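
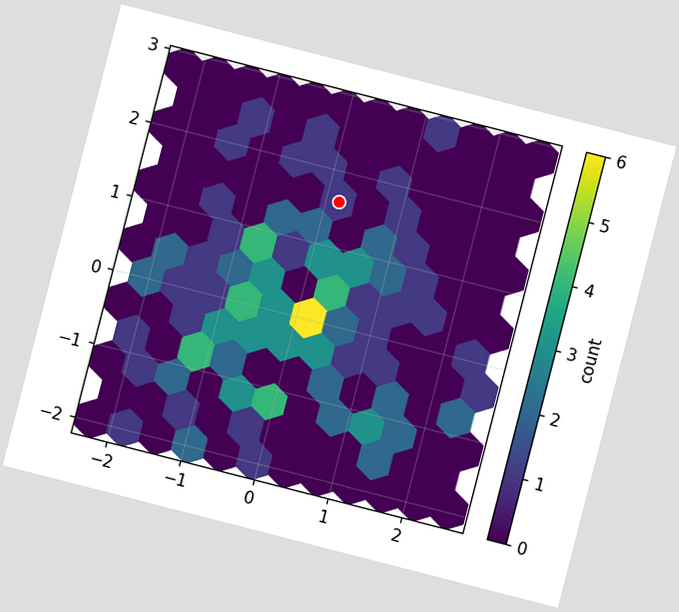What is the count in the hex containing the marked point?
1

The chart is tilted about 14° clockwise. The marked hex reads 1 on the colorbar.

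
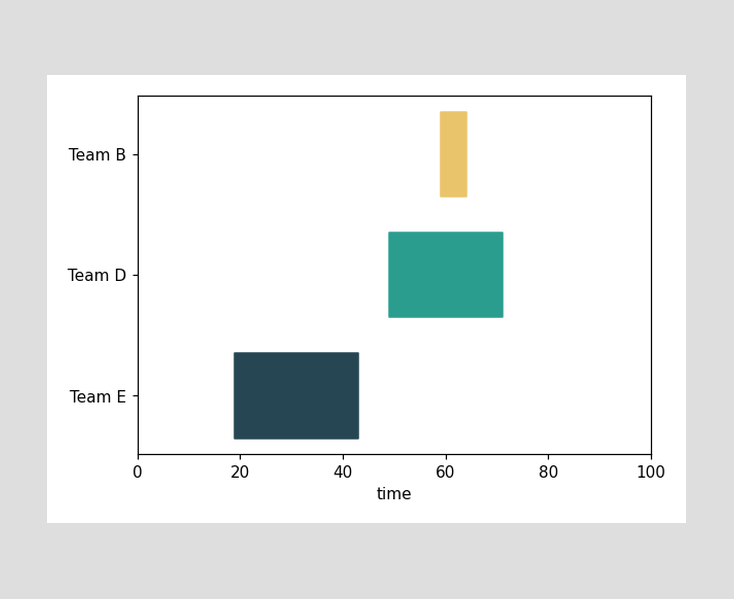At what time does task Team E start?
19

The Team E bar begins at t=19.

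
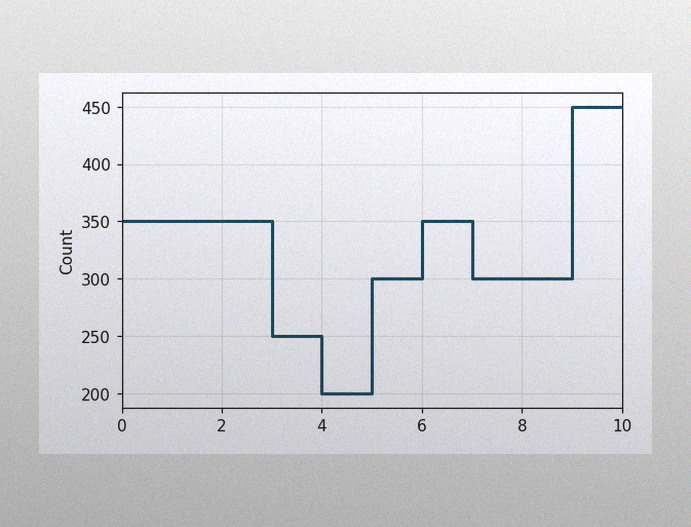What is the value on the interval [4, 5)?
The image has some photo noise and uneven lighting. On [4, 5) the step sits at 200.

200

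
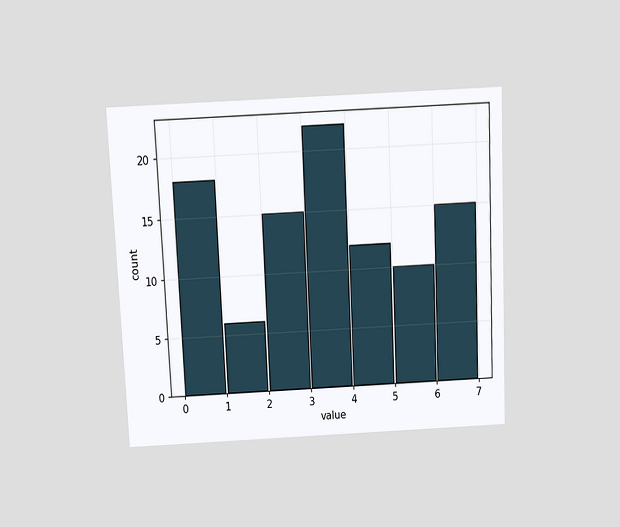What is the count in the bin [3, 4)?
The chart is tilted about 3° counter-clockwise and viewed slightly from above. The [3, 4) bin has height 22.

22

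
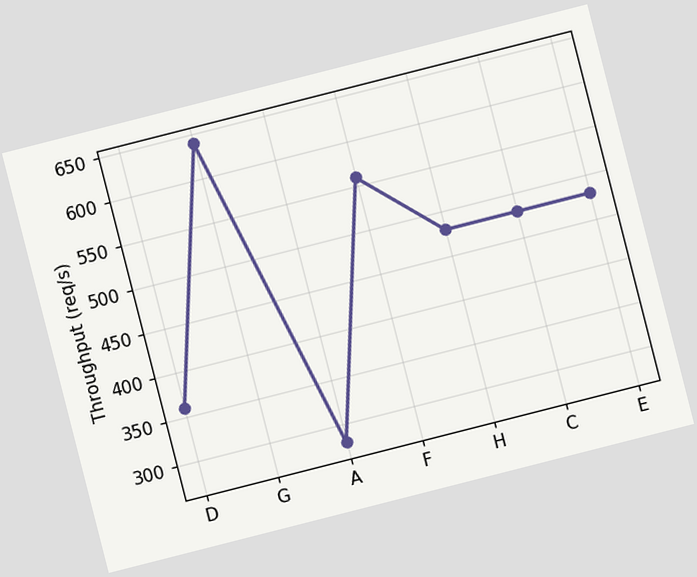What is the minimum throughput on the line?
The chart is tilted about 14° counter-clockwise. The lowest point is at A, and reading across to the y-axis gives 280req/s.

280req/s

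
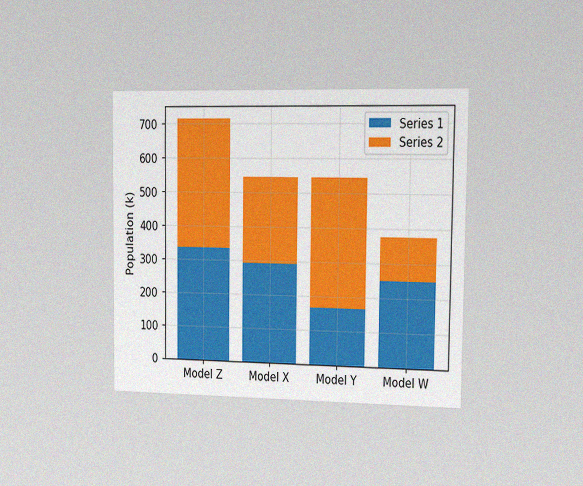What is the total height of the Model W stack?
378k

The chart is viewed slightly from the right, with some photo noise. The Model W stack's top reaches 378k on the y-axis.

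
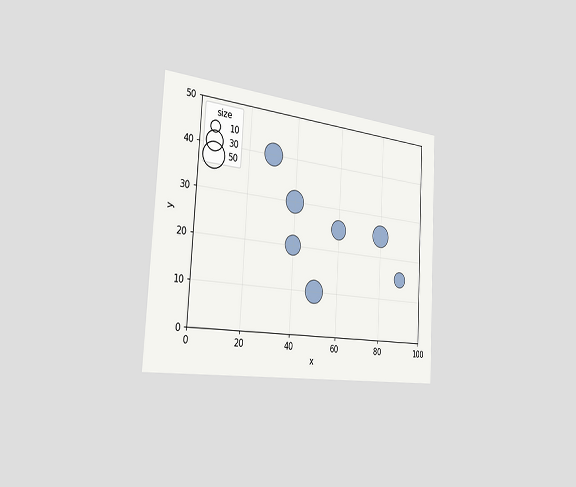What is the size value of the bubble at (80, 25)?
40

The chart is tilted about 3° clockwise and viewed slightly from the left. Matching the bubble at (80, 25) against the size legend gives 40.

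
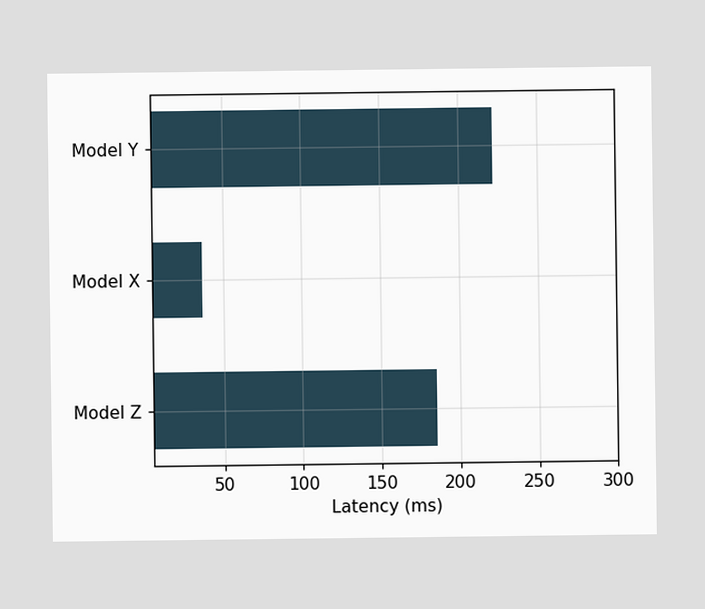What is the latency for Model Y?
Reading along the chart's x-axis, the Model Y bar reaches 222ms.

222ms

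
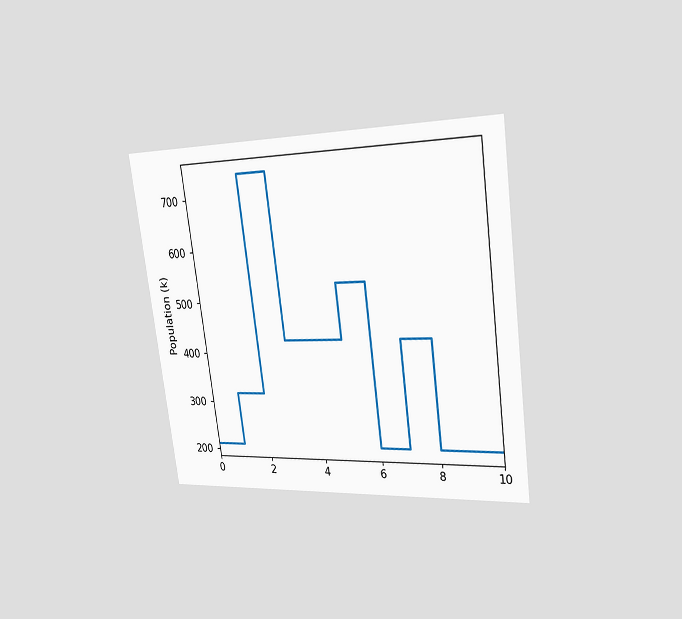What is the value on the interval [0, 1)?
212k

The chart is tilted about 8° counter-clockwise and viewed slightly from the right. On [0, 1) the step sits at 212k.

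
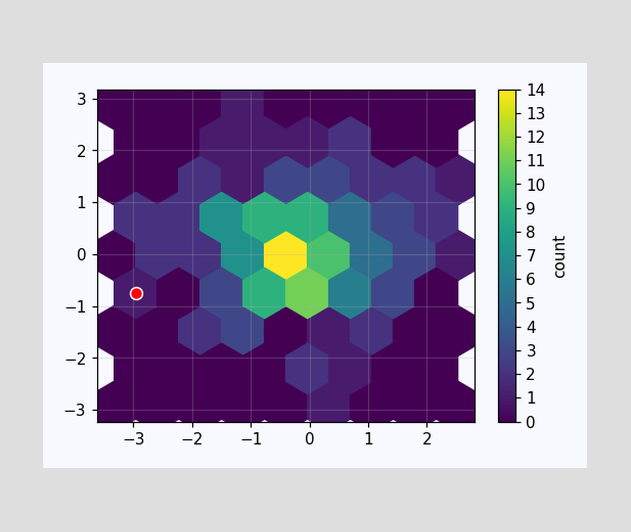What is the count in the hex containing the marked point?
The marked hex reads 1 on the colorbar.

1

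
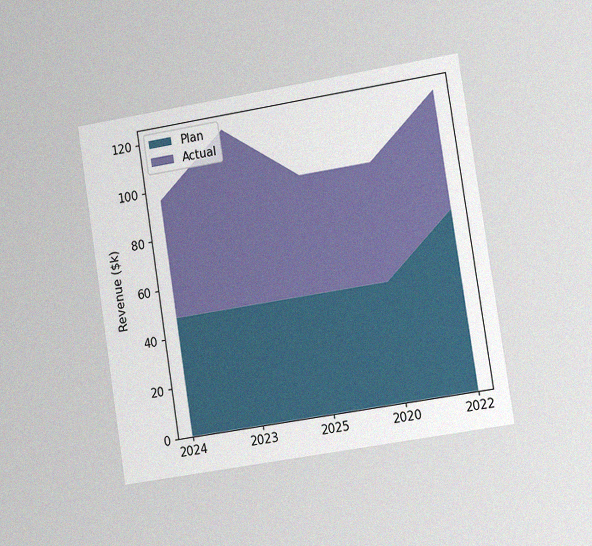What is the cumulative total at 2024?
$96k

The chart is tilted about 9° counter-clockwise and viewed slightly from the right, with some photo noise. The stacked total at 2024 reaches $96k.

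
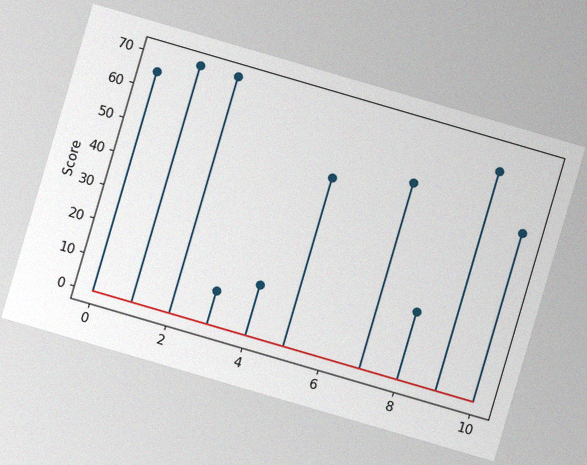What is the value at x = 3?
The chart is tilted about 16° clockwise, with some photo noise. The stem at x=3 reaches 10.

10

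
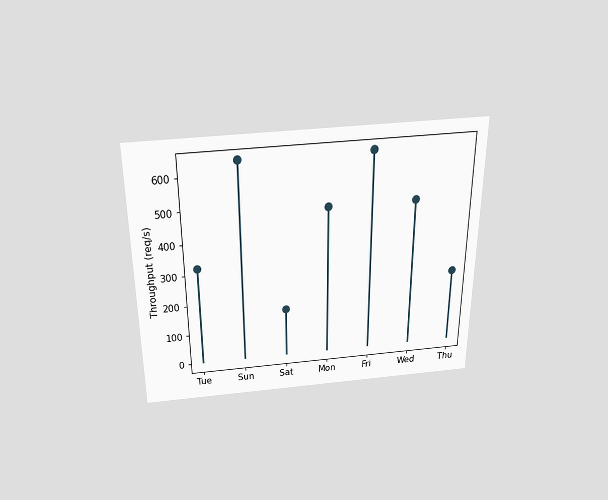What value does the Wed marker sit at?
The chart is viewed slightly from above. The Wed marker sits at 480req/s.

480req/s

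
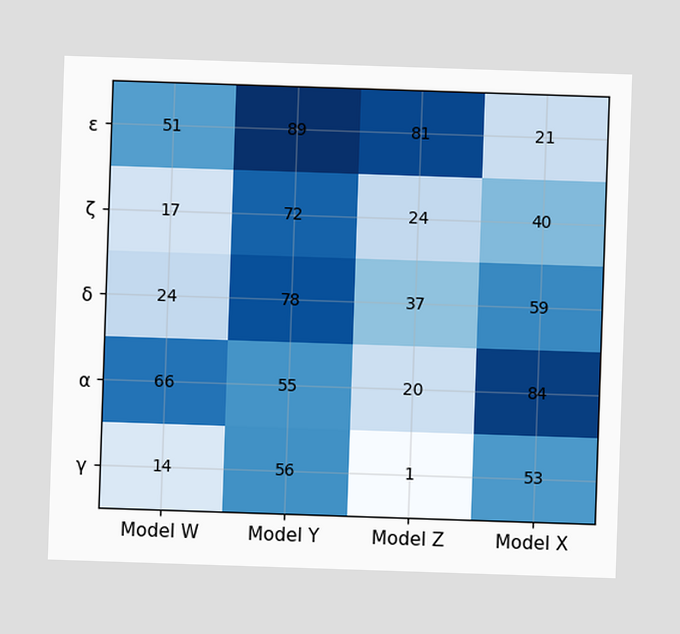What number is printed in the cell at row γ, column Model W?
The (γ, Model W) cell reads 14.

14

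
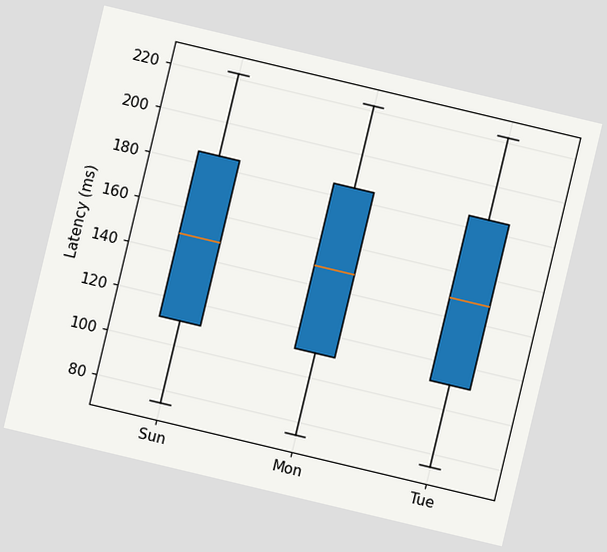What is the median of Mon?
148ms

The chart is tilted about 13° clockwise. The median line in the Mon box sits at 148ms.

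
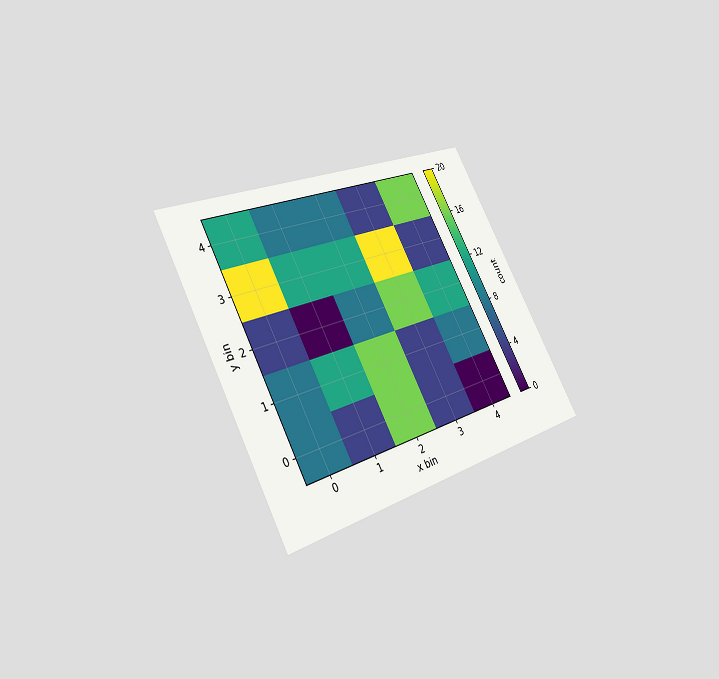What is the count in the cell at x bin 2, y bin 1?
16

The chart is tilted about 28° counter-clockwise and viewed at a slight angle. Matching the cell (2, 1) against the colorbar gives 16.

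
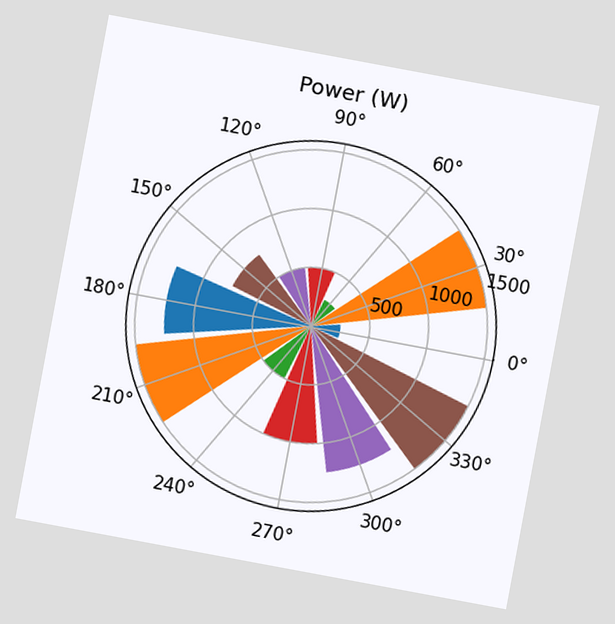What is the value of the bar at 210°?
1500W

The chart is tilted about 11° clockwise. The bar at 210° reaches 1500W on the radial axis.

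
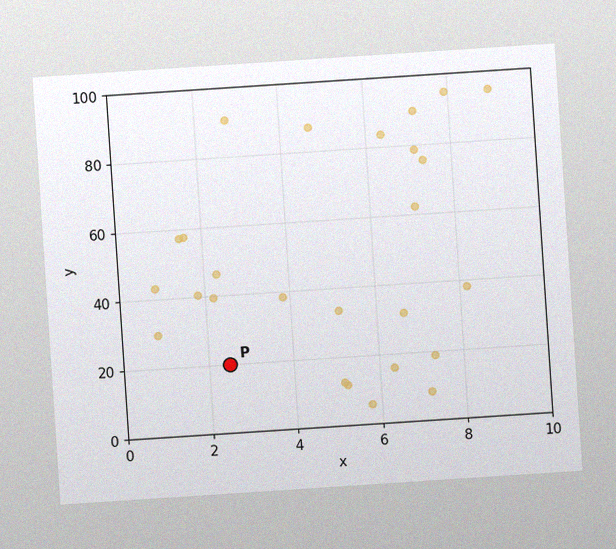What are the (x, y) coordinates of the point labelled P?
The chart is tilted about 4° counter-clockwise, with some photo noise. Following the gridlines from P to each axis, P sits at (2.5, 20).

(2.5, 20)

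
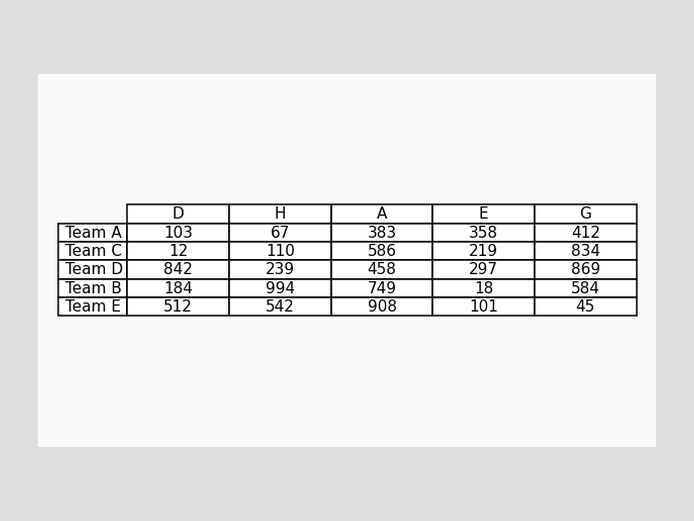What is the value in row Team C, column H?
110

The (Team C, H) cell reads 110.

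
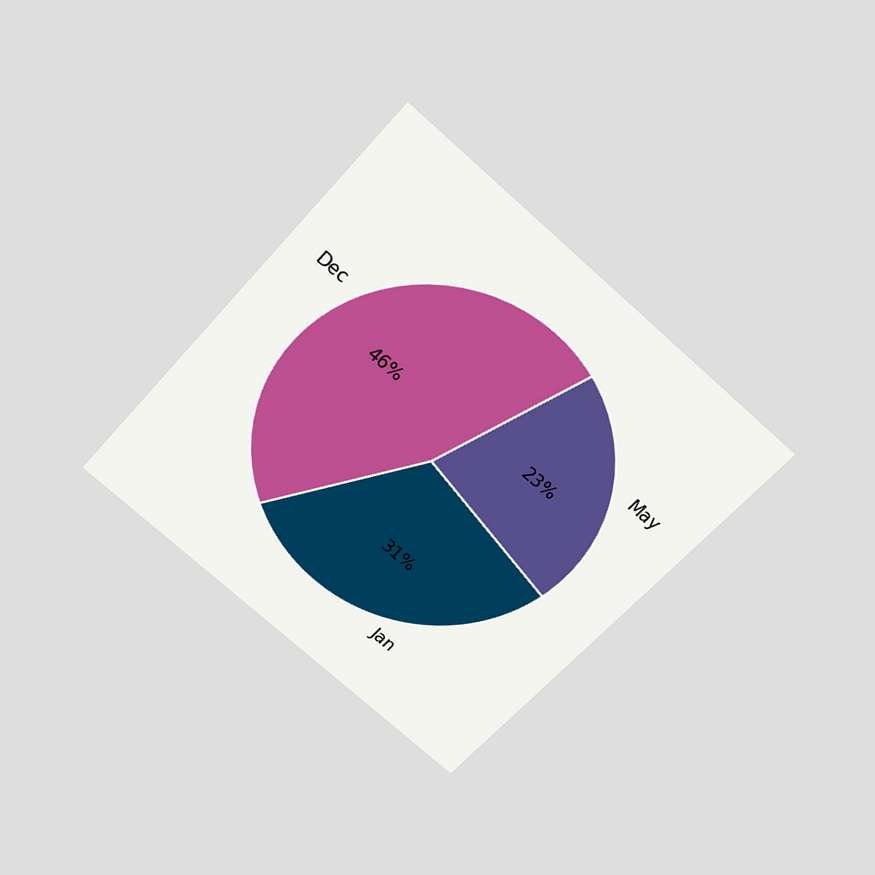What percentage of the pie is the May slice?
23%

The chart is tilted about 42° clockwise and viewed slightly from above. The May slice takes up 23% of the pie.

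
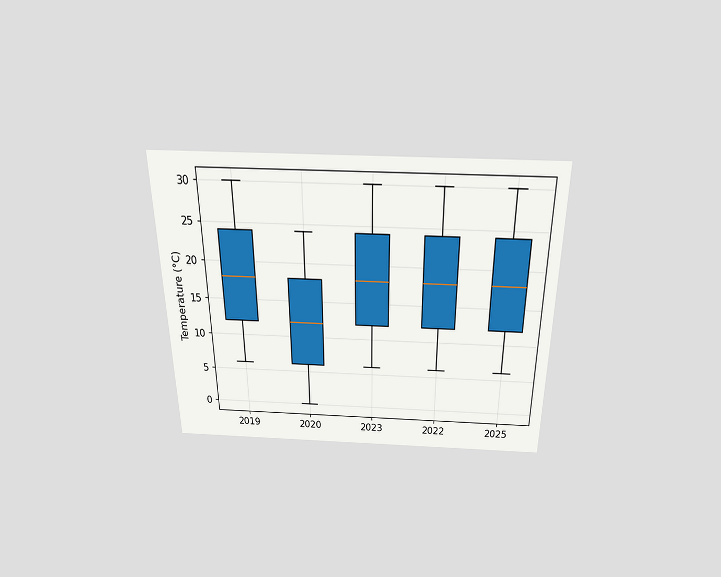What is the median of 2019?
18°C

The chart is viewed slightly from above. The median line in the 2019 box sits at 18°C.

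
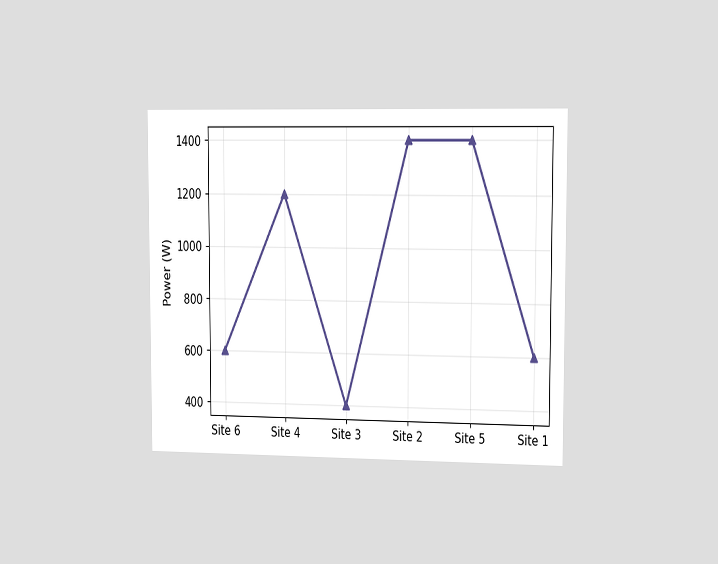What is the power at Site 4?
1200W

The chart is viewed slightly from the right. At Site 4, the line is at 1200W.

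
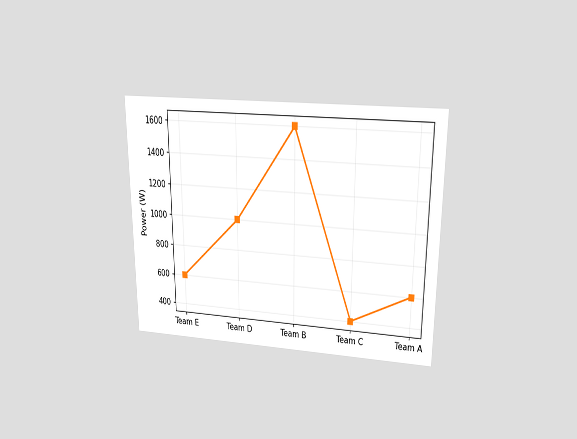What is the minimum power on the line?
400W

The chart is viewed slightly from above. The lowest point is at Team C, and reading across to the y-axis gives 400W.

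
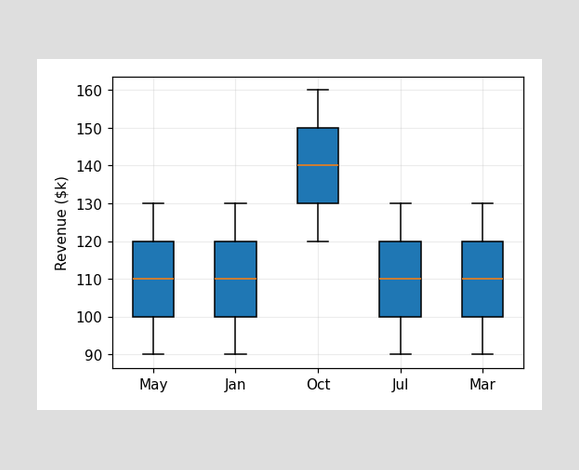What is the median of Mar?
$110k

The median line in the Mar box sits at $110k.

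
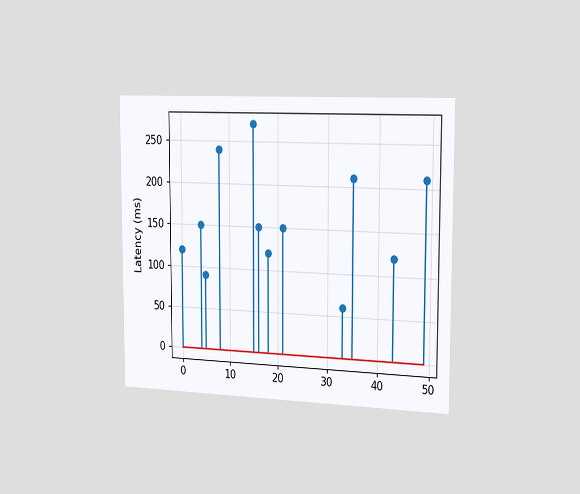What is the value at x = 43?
The chart is viewed slightly from the right. The stem at x=43 reaches 120ms.

120ms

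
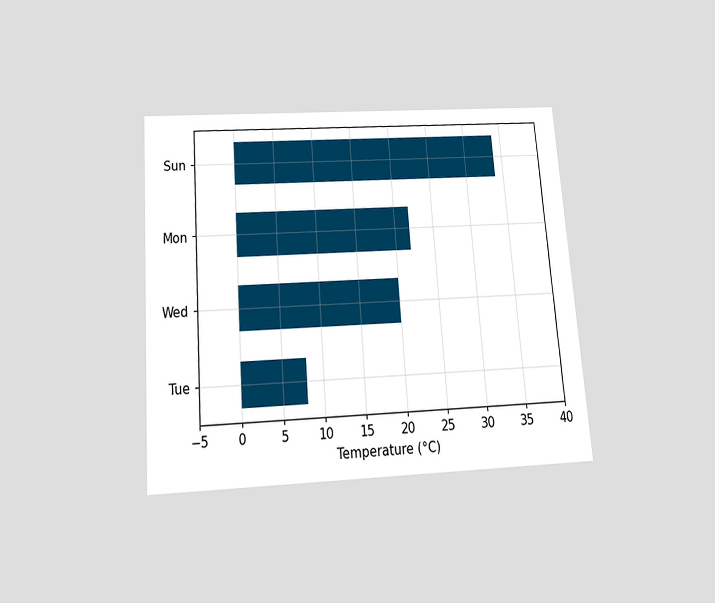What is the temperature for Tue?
The chart is tilted about 4° counter-clockwise and viewed slightly from below. Reading along the chart's x-axis, the Tue bar reaches 8°C.

8°C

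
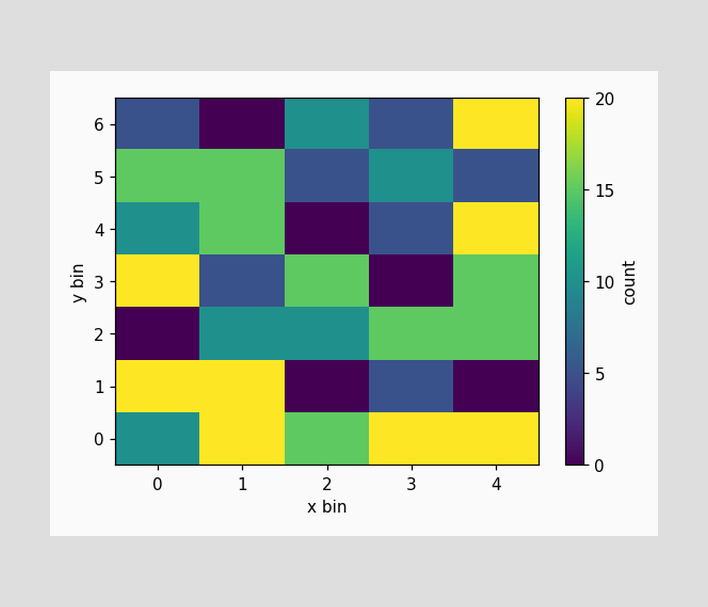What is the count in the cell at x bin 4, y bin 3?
15

Matching the cell (4, 3) against the colorbar gives 15.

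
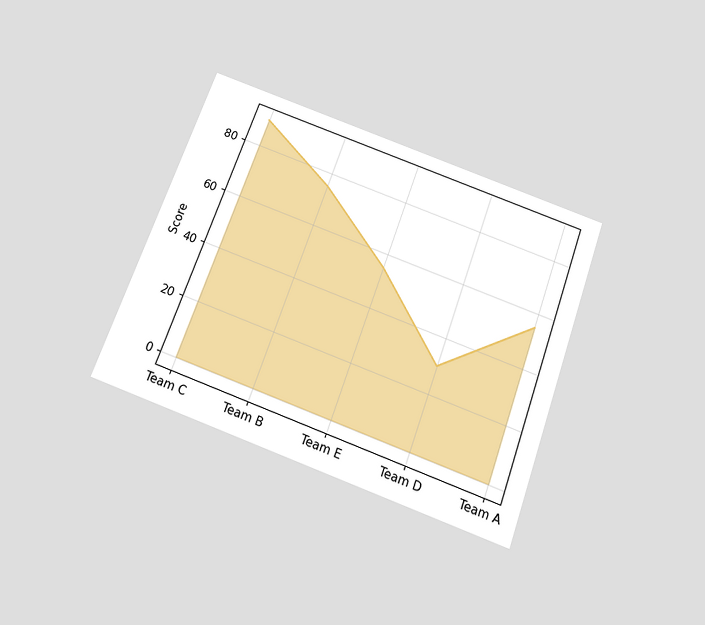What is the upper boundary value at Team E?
The chart is tilted about 20° clockwise and viewed slightly from below. At Team E the upper boundary is at 55.

55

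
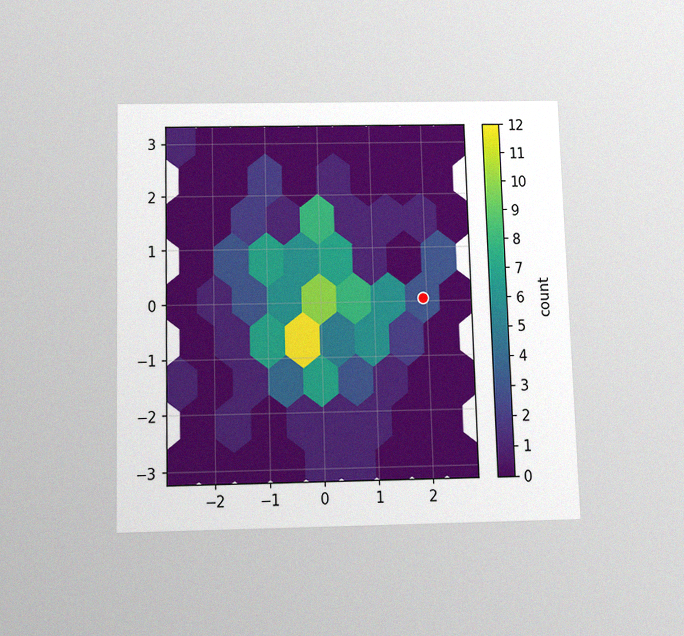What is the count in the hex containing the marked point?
3

The chart is viewed slightly from below, with some photo noise. The marked hex reads 3 on the colorbar.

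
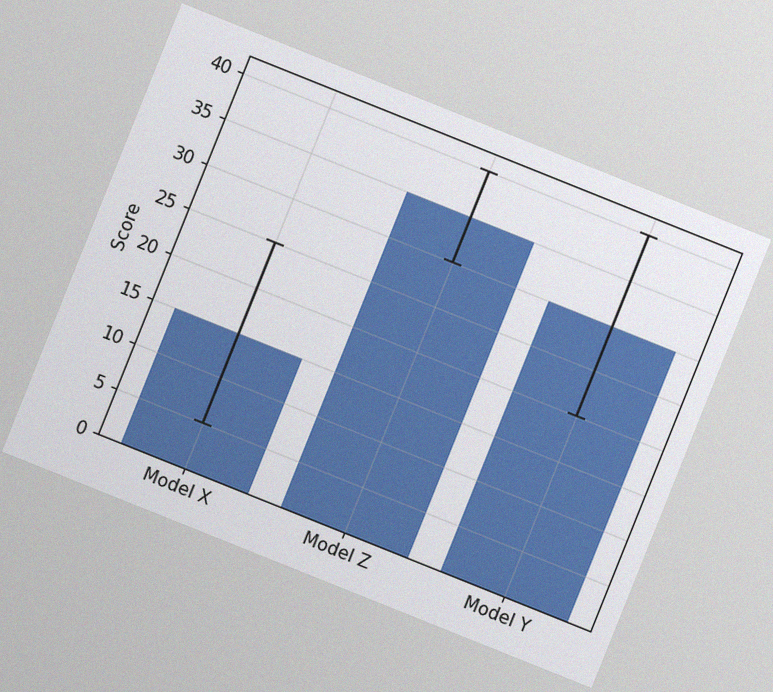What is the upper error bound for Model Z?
40

The chart is tilted about 22° clockwise, with some photo noise. The Model Z bar's upper whisker reaches 40.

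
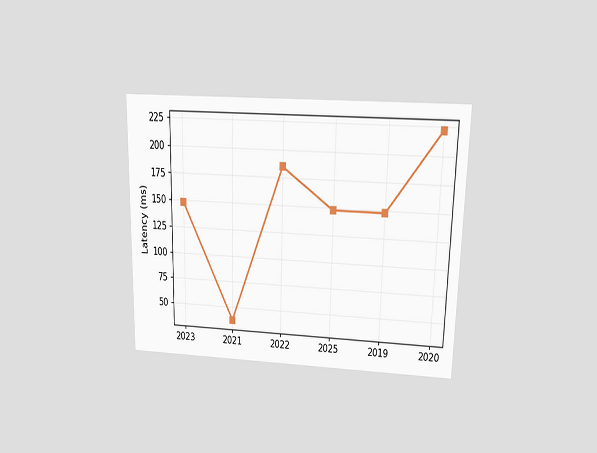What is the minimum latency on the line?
The chart is viewed at a slight angle. The lowest point is at 2021, and reading across to the y-axis gives 37ms.

37ms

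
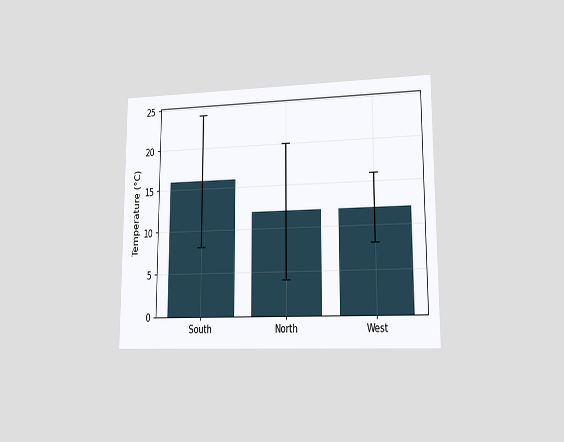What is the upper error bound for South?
The chart is viewed at a slight angle. The South bar's upper whisker reaches 24°C.

24°C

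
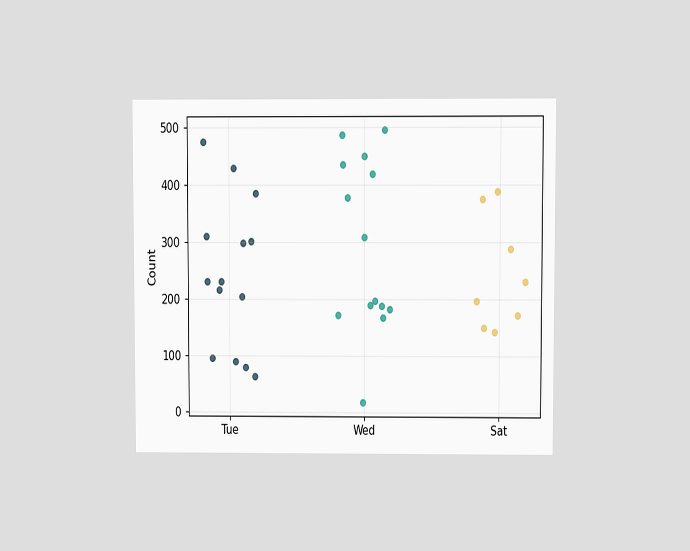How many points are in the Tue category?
14

The chart is viewed at a slight angle. Counting the markers in the Tue column gives 14.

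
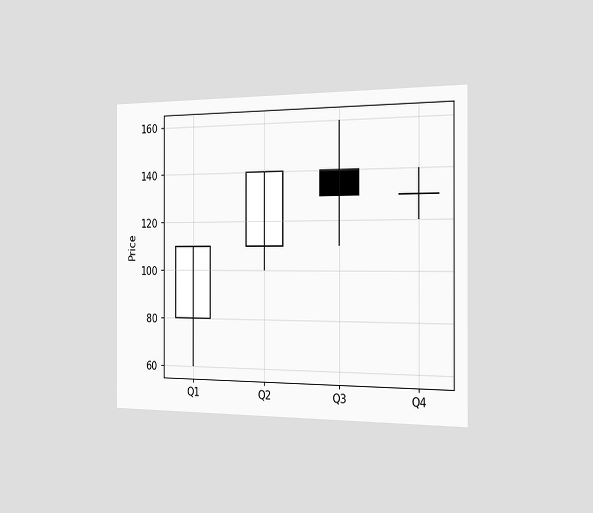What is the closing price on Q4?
The chart is viewed slightly from the right. The Q4 candle closes at 130.

130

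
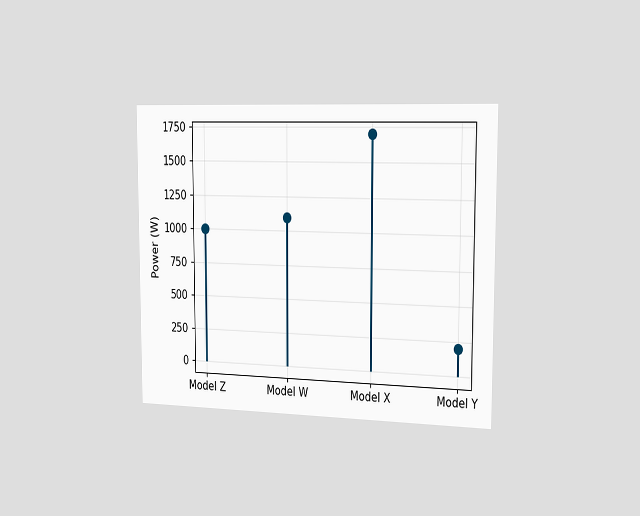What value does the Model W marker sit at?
1100W

The chart is viewed slightly from the right. The Model W marker sits at 1100W.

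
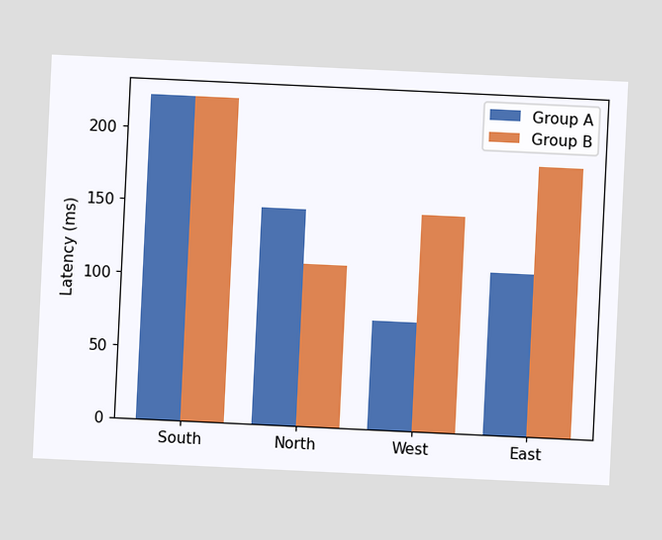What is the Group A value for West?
The chart is tilted about 3° clockwise. The Group A bar at West reaches 74ms on the y-axis.

74ms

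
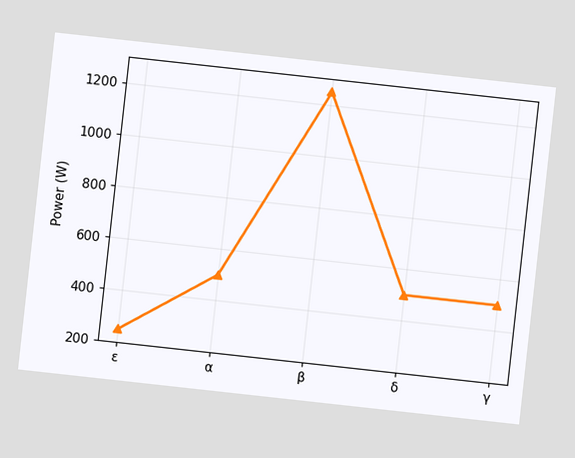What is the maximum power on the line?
1250W

The chart is tilted about 6° clockwise. The highest point is at β, and reading across to the y-axis gives 1250W.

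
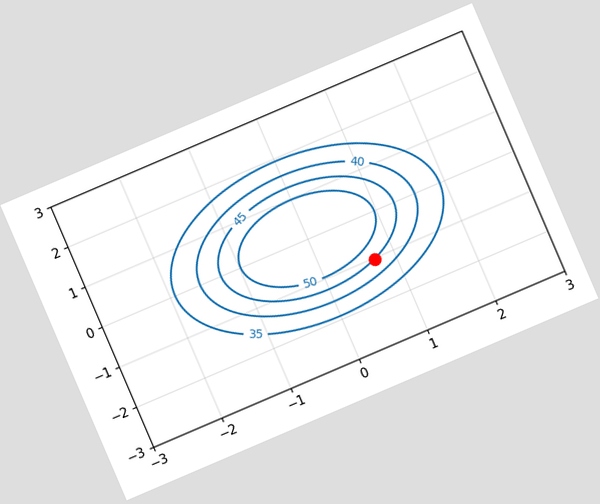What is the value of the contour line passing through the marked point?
The chart is tilted about 23° counter-clockwise. The marked point sits on the contour labelled 45.

45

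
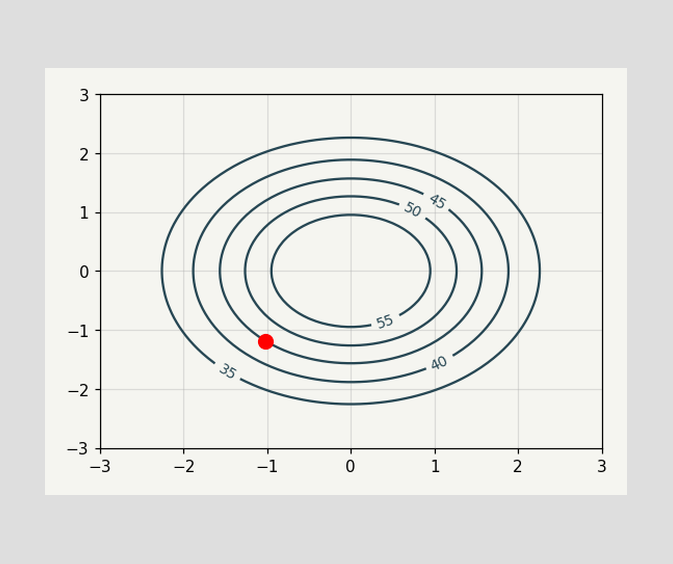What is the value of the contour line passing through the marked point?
The marked point sits on the contour labelled 45.

45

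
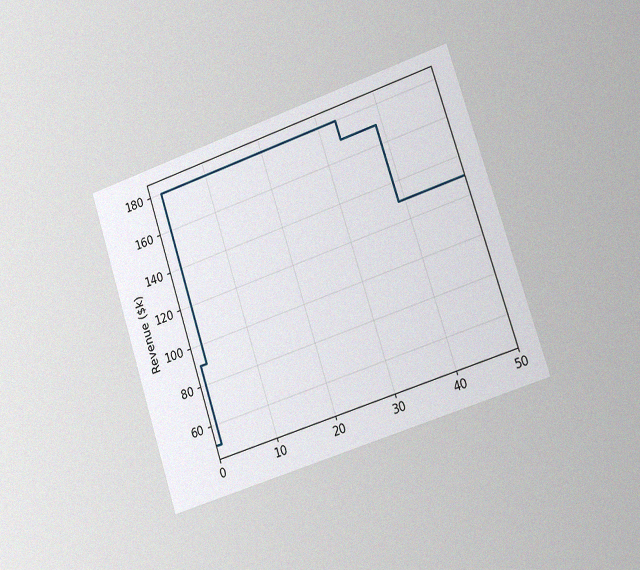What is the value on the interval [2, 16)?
The chart is tilted about 18° counter-clockwise and viewed slightly from the right, with some photo noise. On [2, 16) the step sits at $180k.

$180k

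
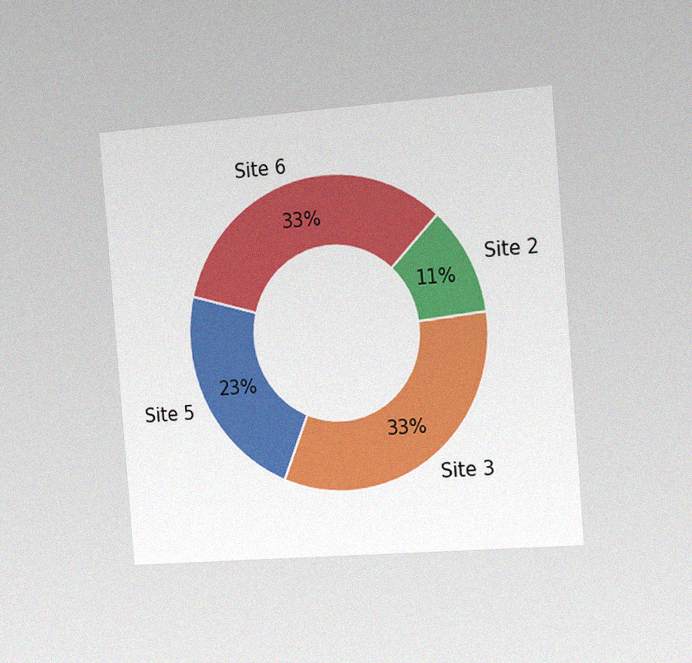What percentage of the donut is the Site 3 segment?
33%

The chart is tilted about 5° counter-clockwise and viewed slightly from the right, with some photo noise. The Site 3 segment takes up 33% of the ring.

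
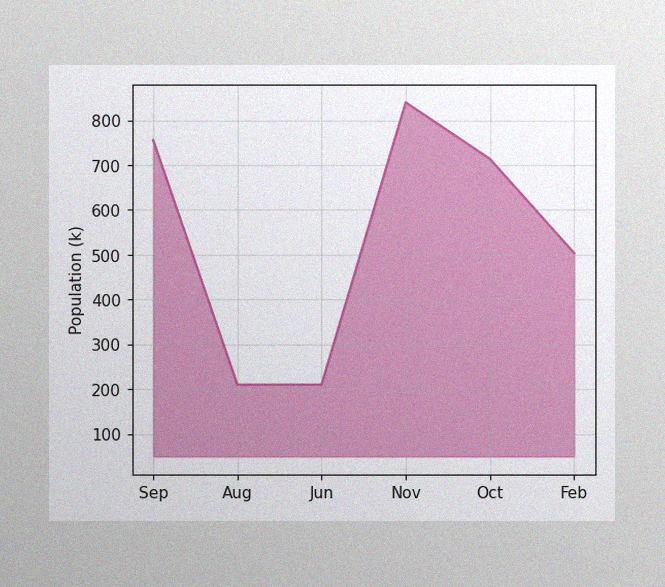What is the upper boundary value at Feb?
504k

The image has some photo noise and uneven lighting. At Feb the upper boundary is at 504k.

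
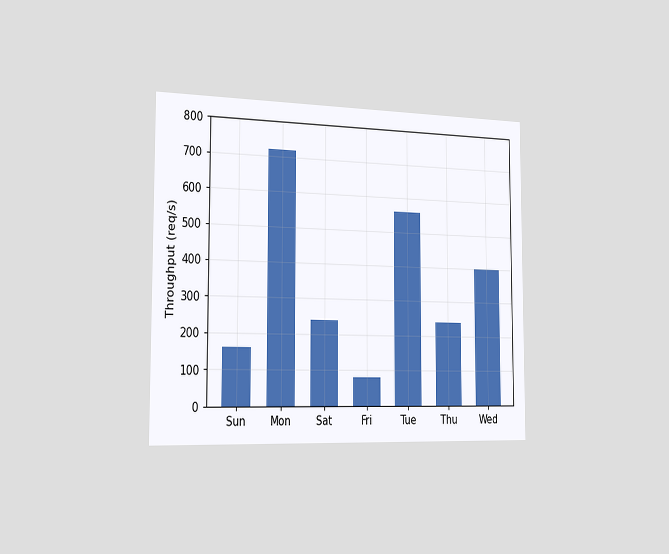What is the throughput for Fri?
The chart is viewed slightly from the left. Reading along the chart's y-axis, the Fri bar reaches 80req/s.

80req/s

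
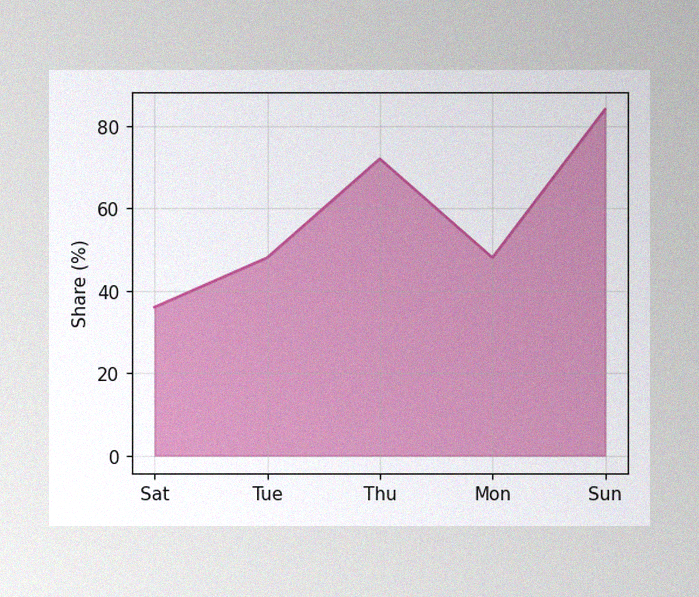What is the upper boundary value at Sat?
The image has some photo noise and uneven lighting. At Sat the upper boundary is at 36%.

36%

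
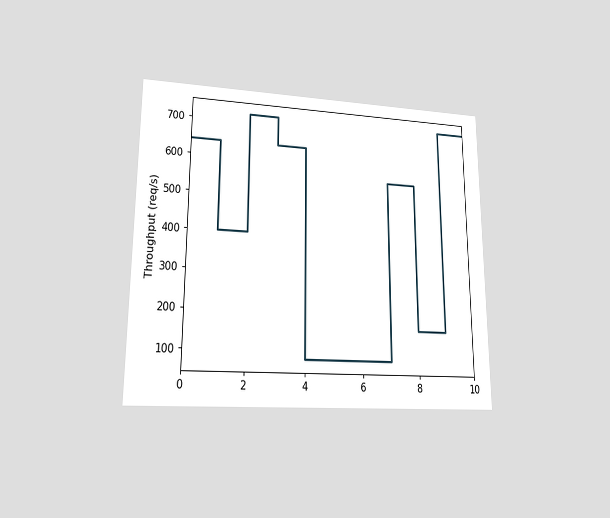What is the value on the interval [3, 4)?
640req/s

The chart is viewed at a slight angle. On [3, 4) the step sits at 640req/s.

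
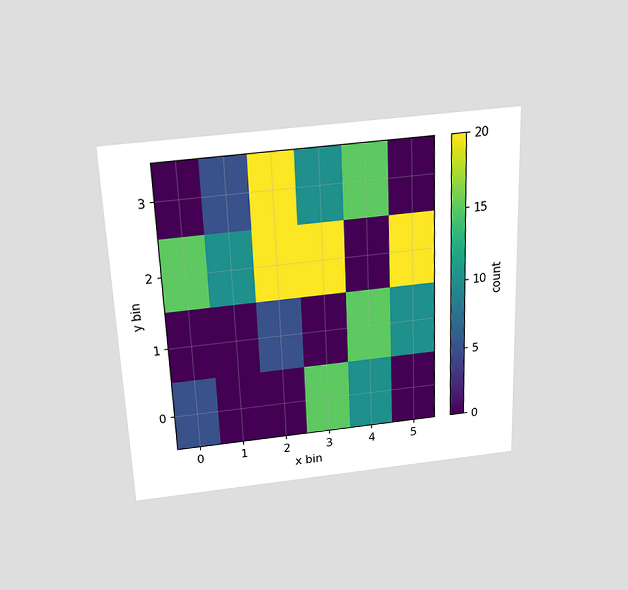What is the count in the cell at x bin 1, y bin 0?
The chart is tilted about 2° counter-clockwise and viewed slightly from above. Matching the cell (1, 0) against the colorbar gives 0.

0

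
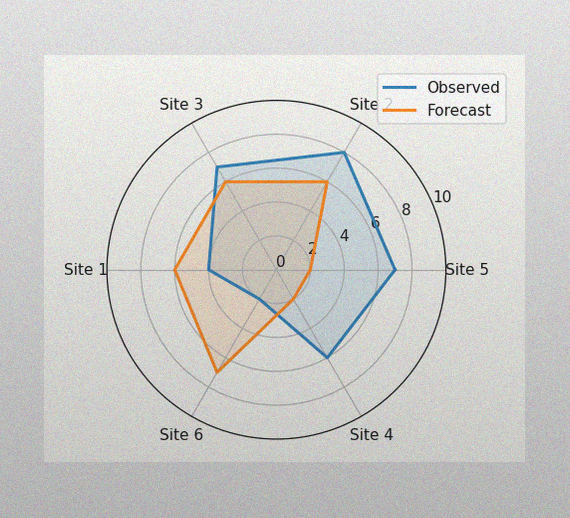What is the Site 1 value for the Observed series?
4

The image has some photo noise and uneven lighting. On the Site 1 axis, Observed reaches 4.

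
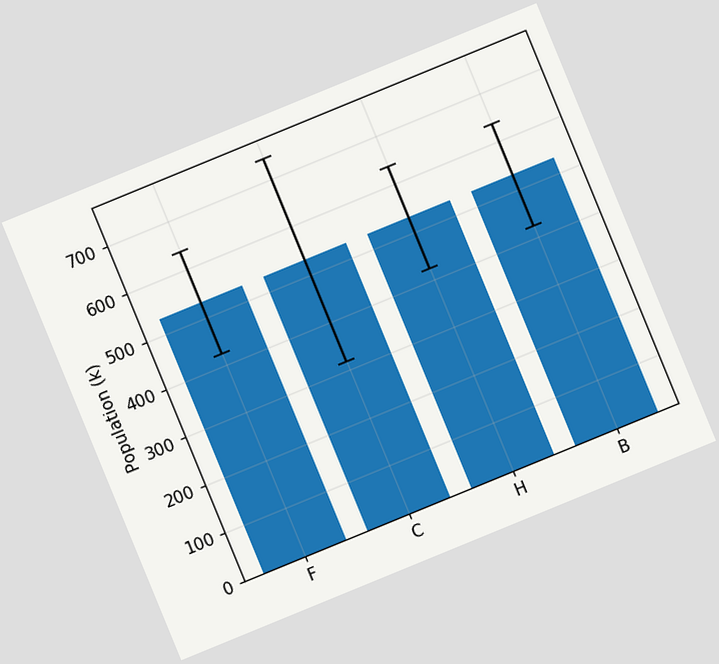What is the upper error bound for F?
The chart is tilted about 22° counter-clockwise. The F bar's upper whisker reaches 636k.

636k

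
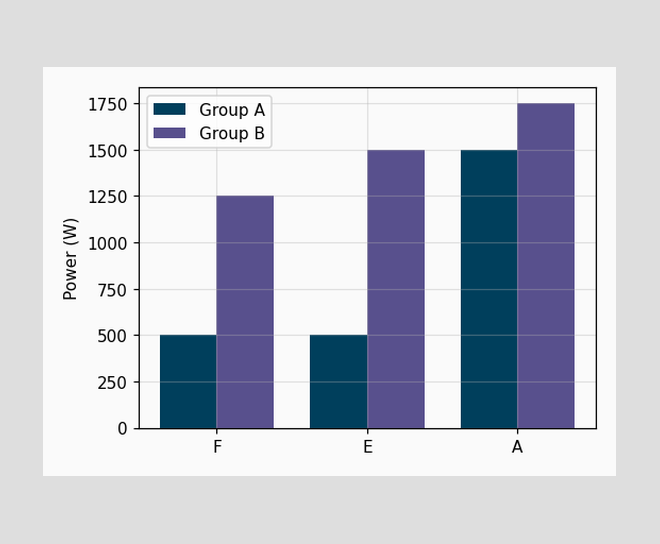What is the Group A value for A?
1500W

The Group A bar at A reaches 1500W on the y-axis.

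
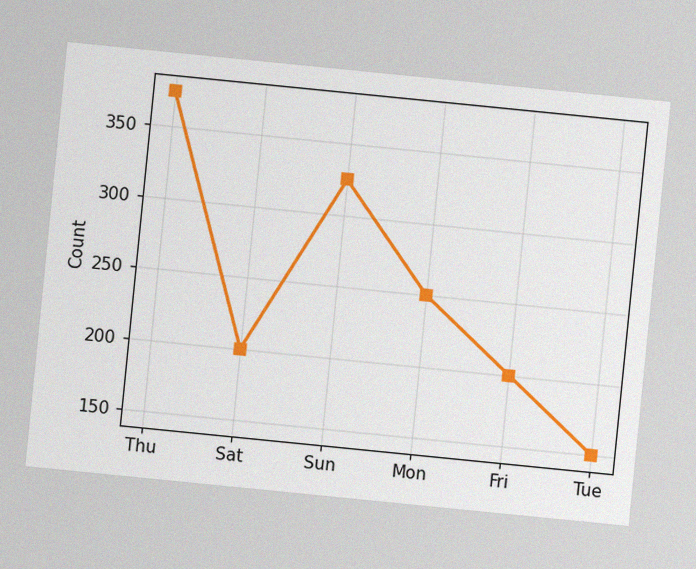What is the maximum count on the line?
375

The chart is tilted about 6° clockwise, with some photo noise. The highest point is at Thu, and reading across to the y-axis gives 375.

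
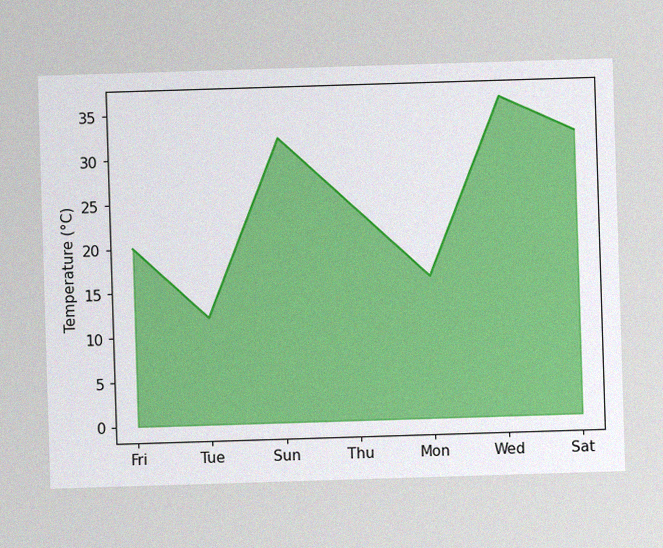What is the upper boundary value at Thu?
The image has some photo noise and uneven lighting. At Thu the upper boundary is at 24°C.

24°C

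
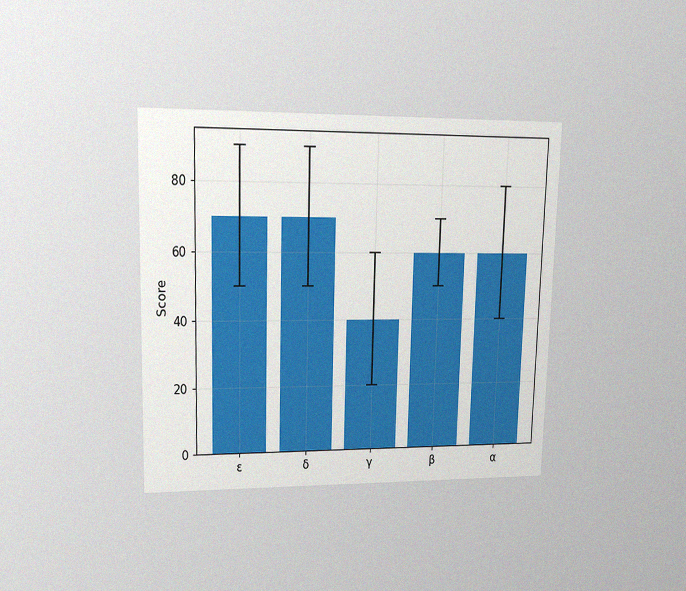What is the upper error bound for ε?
The chart is viewed at a slight angle, with some photo noise. The ε bar's upper whisker reaches 90.

90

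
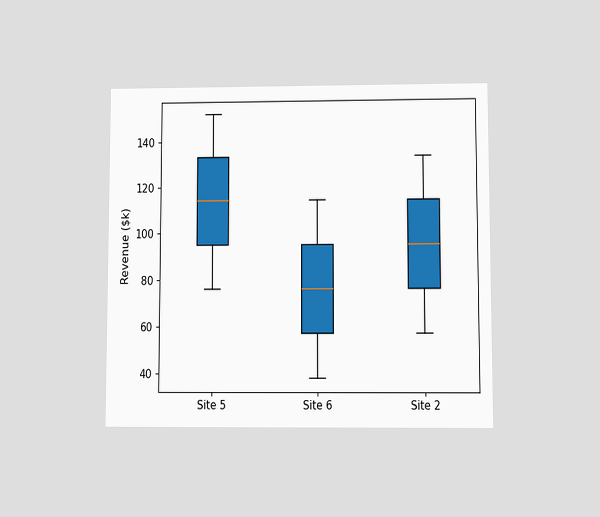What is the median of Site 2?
$95k

The chart is viewed at a slight angle. The median line in the Site 2 box sits at $95k.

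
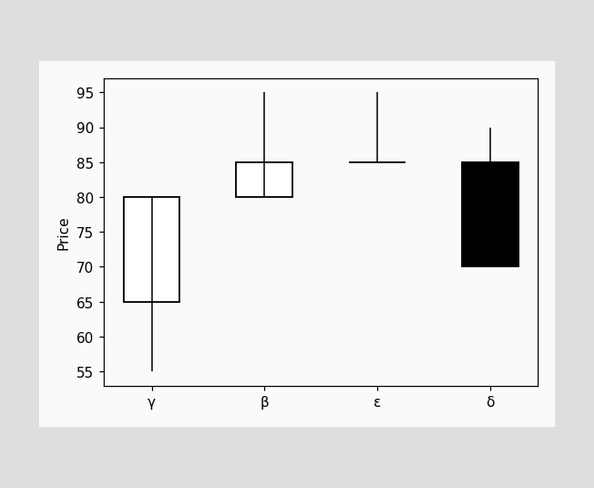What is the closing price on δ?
The δ candle closes at 70.

70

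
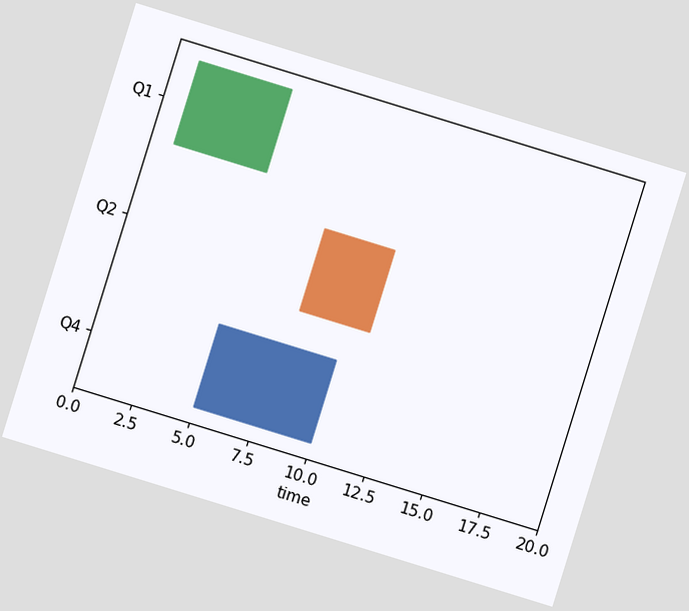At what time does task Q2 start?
8

The chart is tilted about 17° clockwise. The Q2 bar begins at t=8.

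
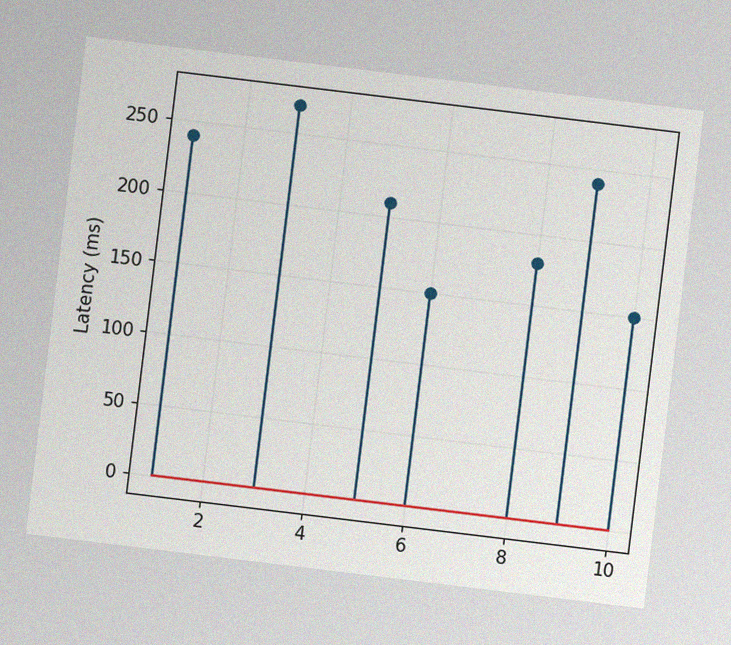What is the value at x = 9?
240ms

The chart is tilted about 7° clockwise, with some photo noise. The stem at x=9 reaches 240ms.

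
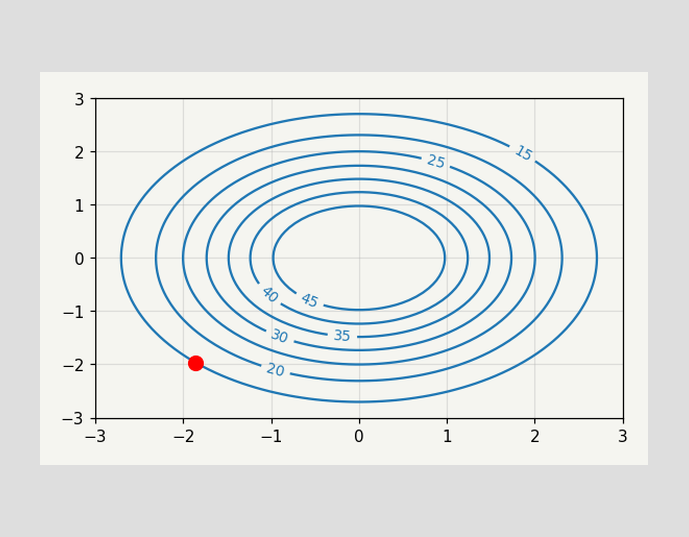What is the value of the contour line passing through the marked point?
15

The marked point sits on the contour labelled 15.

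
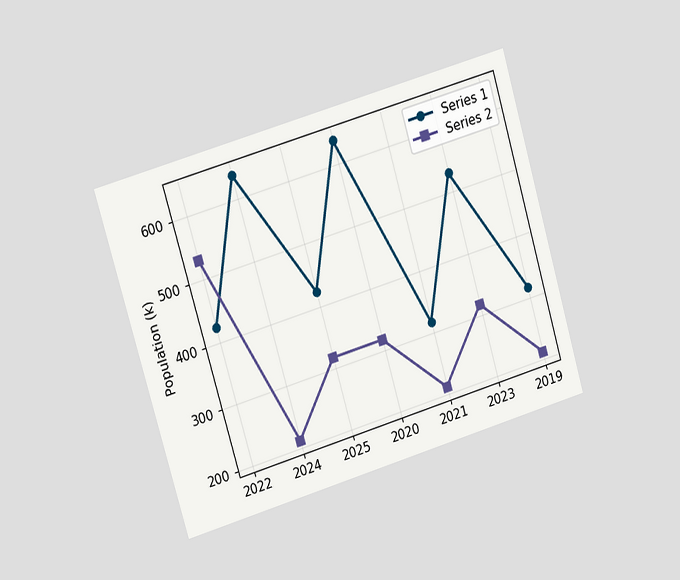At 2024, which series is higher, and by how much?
Series 1, by 424k

The chart is tilted about 16° counter-clockwise and viewed at a slight angle. At 2024, Series 1 sits above the other line by 424k.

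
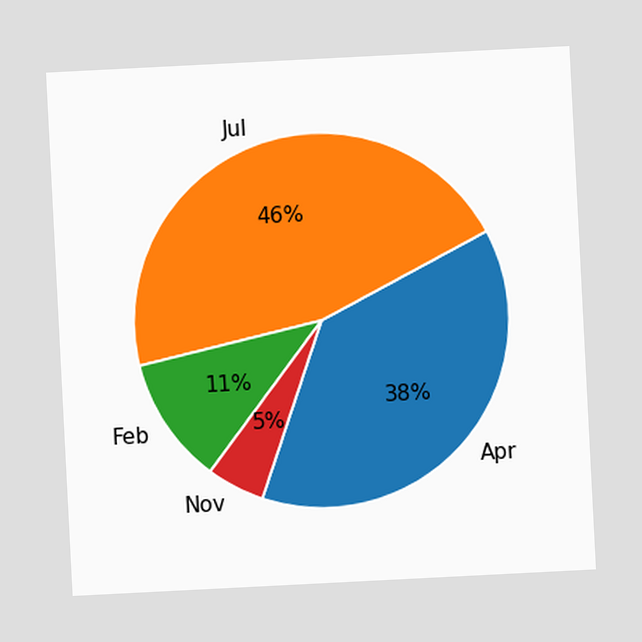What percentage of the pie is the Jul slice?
The chart is tilted about 3° counter-clockwise. The Jul slice takes up 46% of the pie.

46%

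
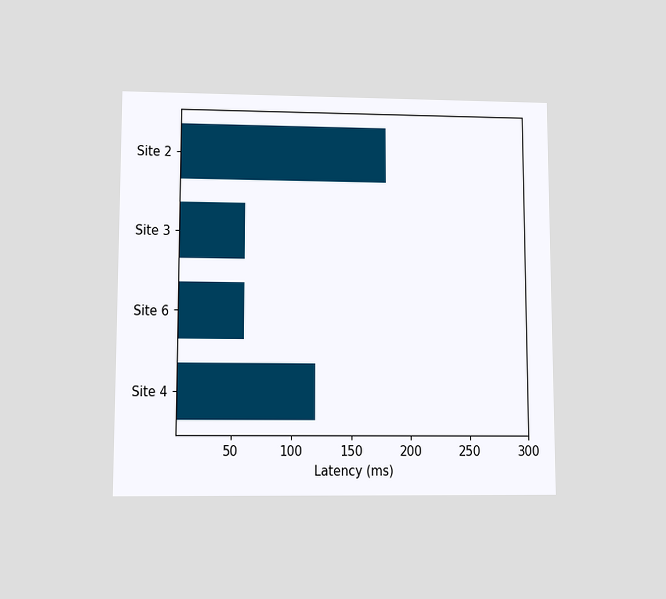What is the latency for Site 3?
60ms

The chart is viewed at a slight angle. Reading along the chart's x-axis, the Site 3 bar reaches 60ms.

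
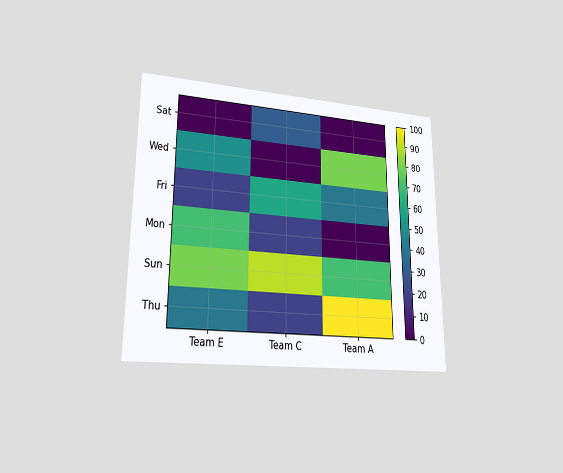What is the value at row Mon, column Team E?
70

The chart is viewed at a slight angle. Matching cell (Mon, Team E) against the colorbar gives 70.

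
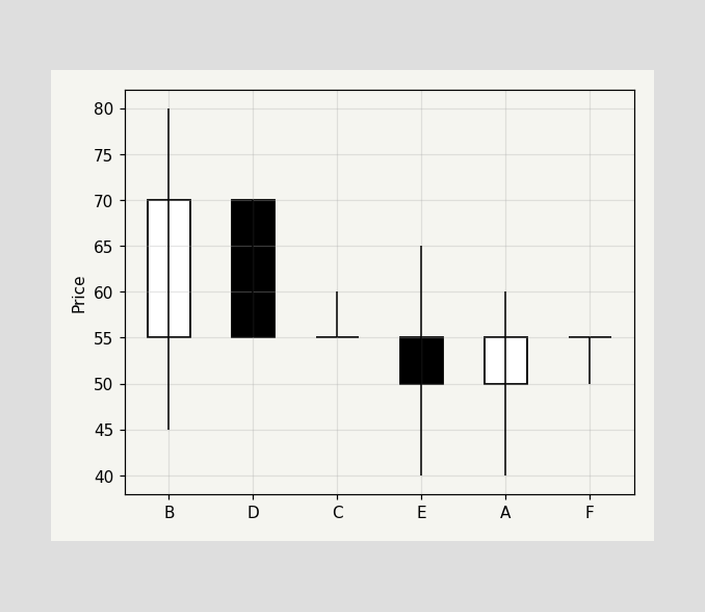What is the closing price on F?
The F candle closes at 55.

55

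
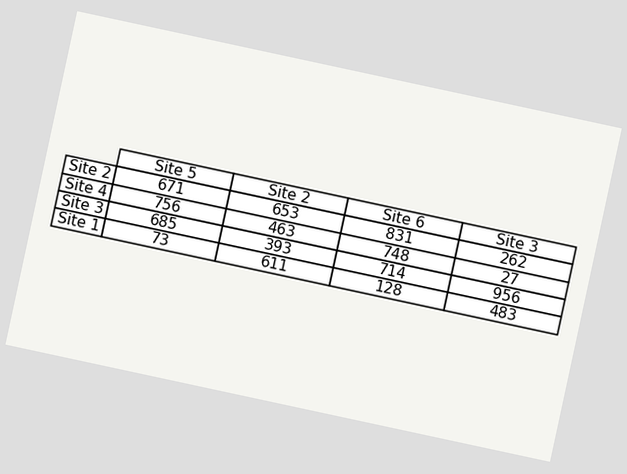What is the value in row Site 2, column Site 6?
The chart is tilted about 12° clockwise. The (Site 2, Site 6) cell reads 831.

831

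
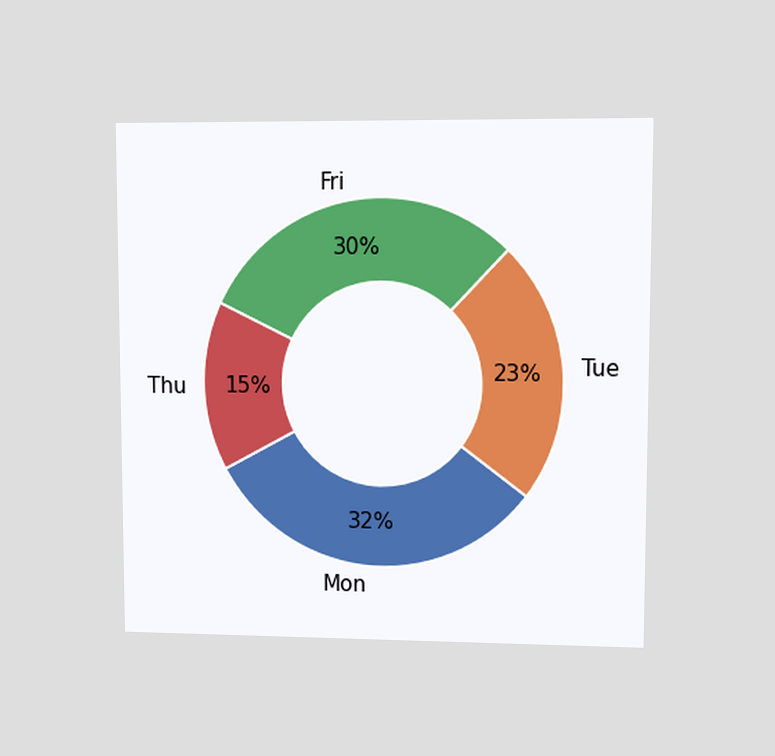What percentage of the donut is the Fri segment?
The chart is viewed at a slight angle. The Fri segment takes up 30% of the ring.

30%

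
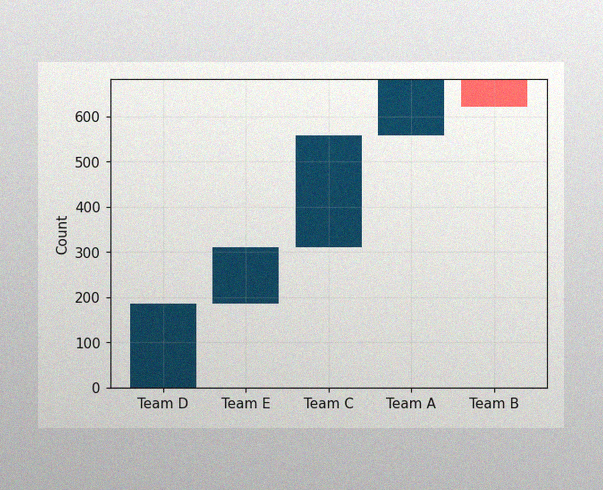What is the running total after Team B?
620

The image has some photo noise and uneven lighting. After Team B the running total reaches 620.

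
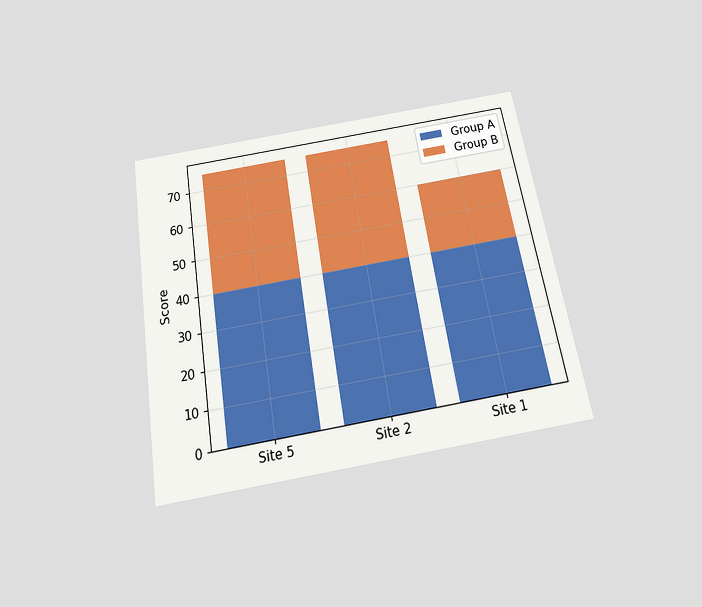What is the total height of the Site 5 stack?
The chart is tilted about 9° counter-clockwise and viewed slightly from below. The Site 5 stack's top reaches 75 on the y-axis.

75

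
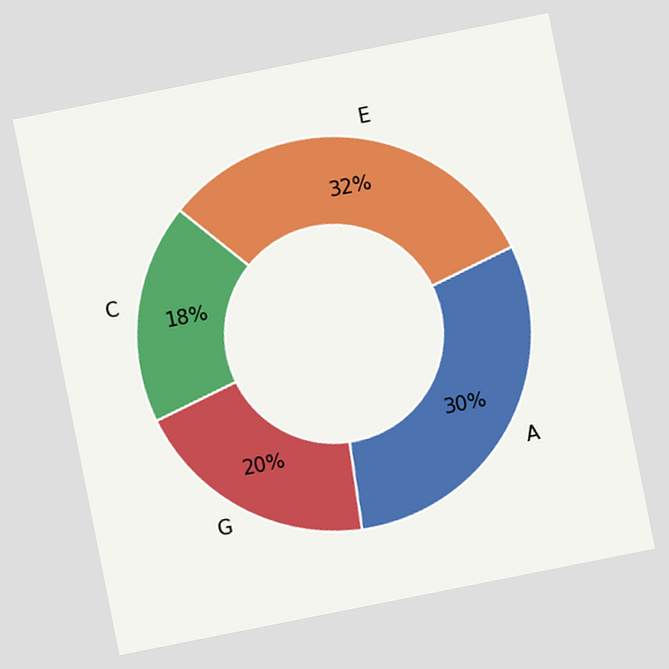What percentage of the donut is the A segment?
The chart is tilted about 11° counter-clockwise. The A segment takes up 30% of the ring.

30%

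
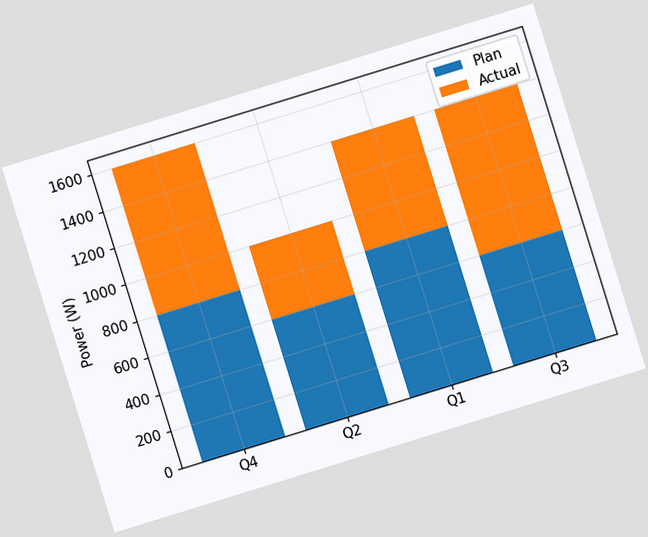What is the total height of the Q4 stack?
The chart is tilted about 17° counter-clockwise. The Q4 stack's top reaches 1600W on the y-axis.

1600W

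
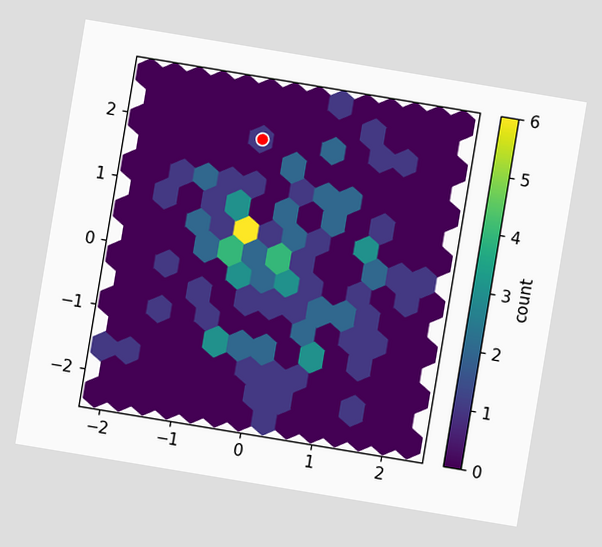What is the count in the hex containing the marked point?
1

The chart is tilted about 9° clockwise. The marked hex reads 1 on the colorbar.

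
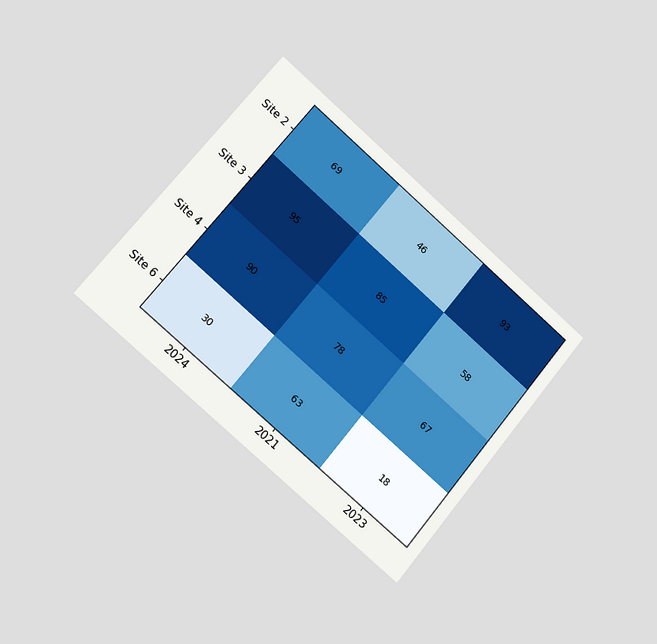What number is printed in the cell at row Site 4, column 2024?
90

The chart is tilted about 40° clockwise and viewed slightly from the left. The (Site 4, 2024) cell reads 90.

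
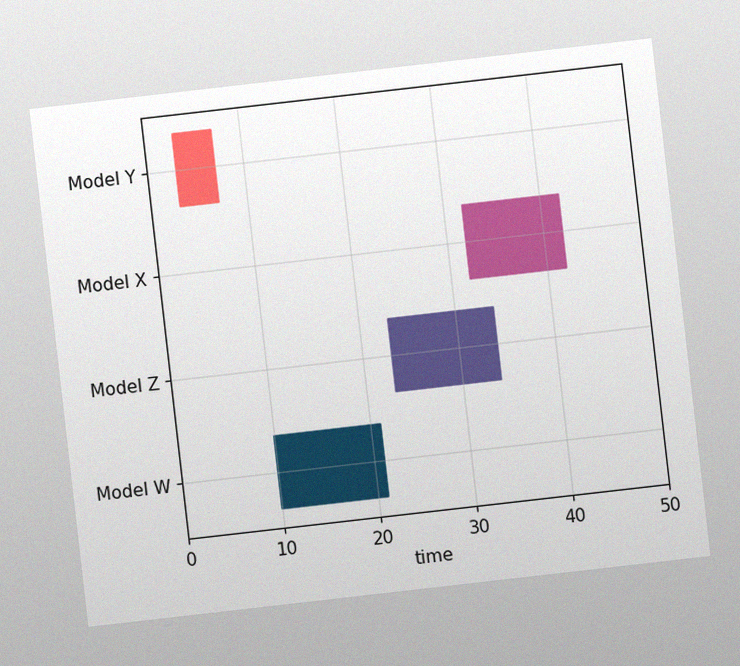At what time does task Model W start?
10

The chart is tilted about 7° counter-clockwise, with some photo noise. The Model W bar begins at t=10.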